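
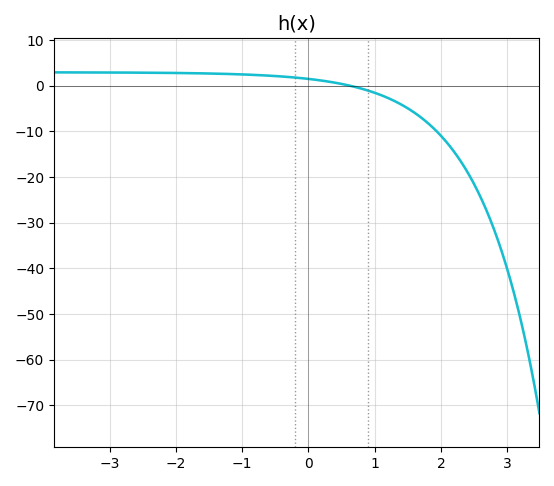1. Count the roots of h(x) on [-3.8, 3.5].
1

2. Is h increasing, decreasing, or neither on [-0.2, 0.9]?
decreasing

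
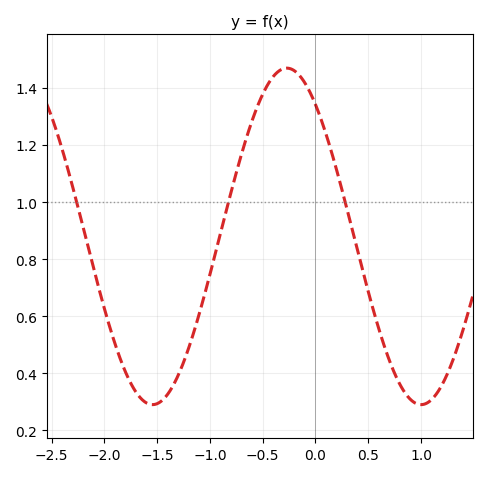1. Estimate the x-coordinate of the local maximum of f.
-0.3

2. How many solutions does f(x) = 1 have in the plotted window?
3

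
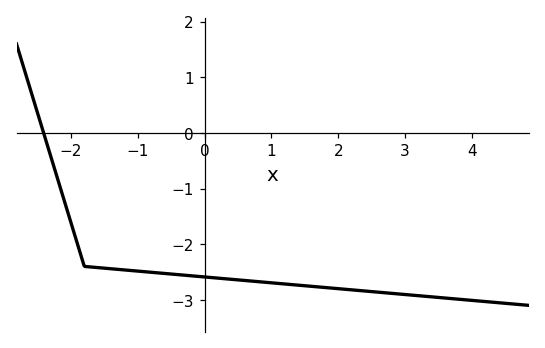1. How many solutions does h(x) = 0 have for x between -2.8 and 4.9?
1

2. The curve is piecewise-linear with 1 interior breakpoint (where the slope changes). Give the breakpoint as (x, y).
(-1.8, -2.4)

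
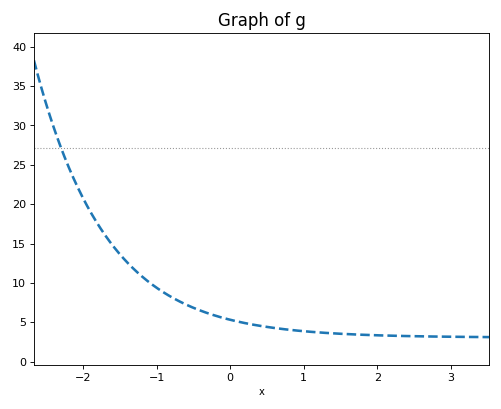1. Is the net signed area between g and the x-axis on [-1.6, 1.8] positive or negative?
positive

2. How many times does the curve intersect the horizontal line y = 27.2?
1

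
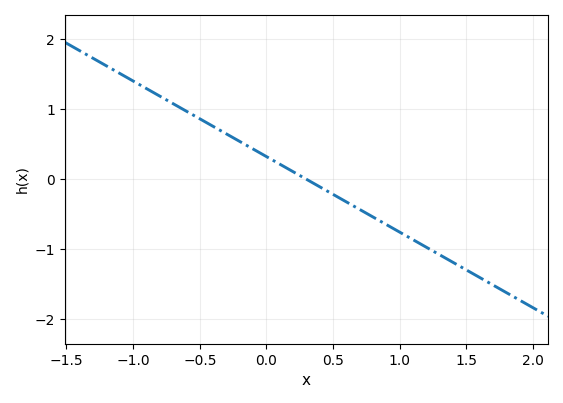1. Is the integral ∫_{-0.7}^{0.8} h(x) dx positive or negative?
positive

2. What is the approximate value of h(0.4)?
-0.1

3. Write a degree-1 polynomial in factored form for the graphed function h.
y = -1.08(x - 0.3)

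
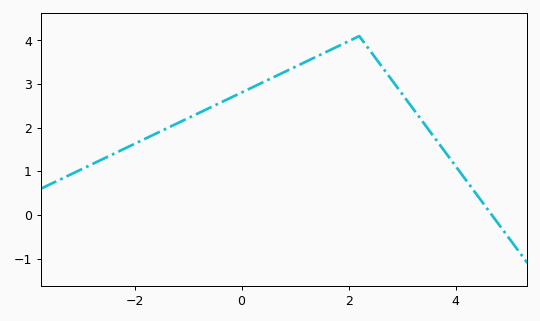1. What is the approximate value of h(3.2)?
2.45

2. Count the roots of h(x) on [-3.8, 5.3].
1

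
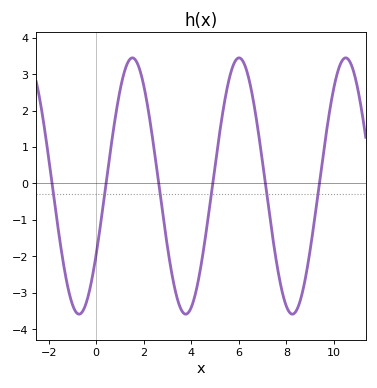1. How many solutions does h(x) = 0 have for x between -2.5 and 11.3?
6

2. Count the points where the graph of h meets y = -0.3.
6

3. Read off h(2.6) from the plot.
0.144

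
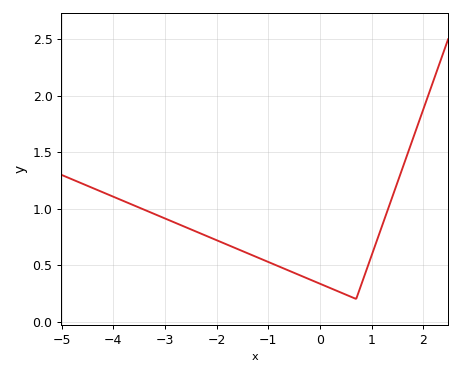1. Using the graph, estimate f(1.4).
1.1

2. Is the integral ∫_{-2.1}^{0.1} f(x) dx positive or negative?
positive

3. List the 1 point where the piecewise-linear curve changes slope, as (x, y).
(0.7, 0.2)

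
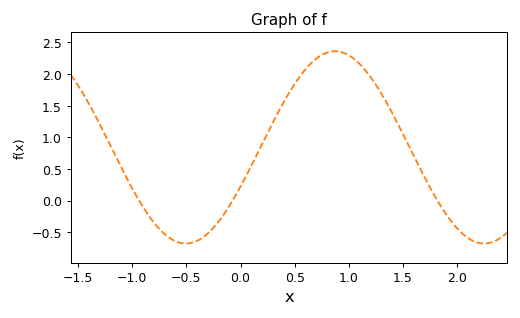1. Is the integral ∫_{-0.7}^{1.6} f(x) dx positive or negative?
positive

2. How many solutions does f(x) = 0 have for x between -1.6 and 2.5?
3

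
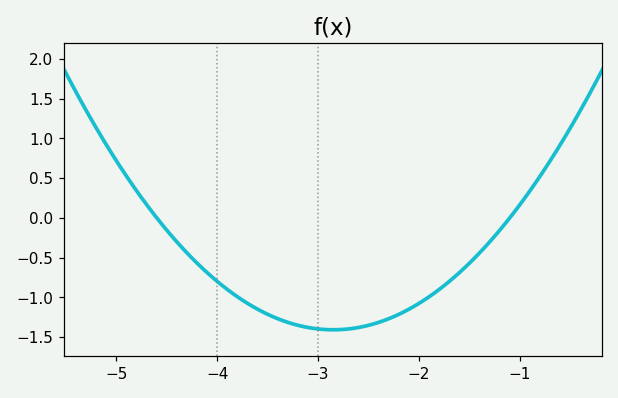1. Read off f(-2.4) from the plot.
-1.32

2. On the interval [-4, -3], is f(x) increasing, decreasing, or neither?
decreasing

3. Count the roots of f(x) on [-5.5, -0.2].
2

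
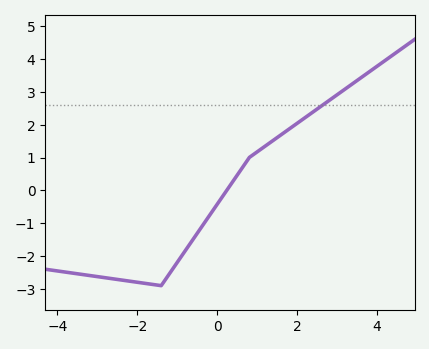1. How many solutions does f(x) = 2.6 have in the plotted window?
1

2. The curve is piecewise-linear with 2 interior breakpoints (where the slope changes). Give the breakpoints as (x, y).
(-1.4, -2.9); (0.8, 1)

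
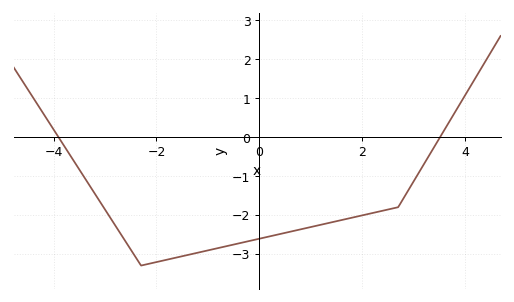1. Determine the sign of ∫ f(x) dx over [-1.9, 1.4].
negative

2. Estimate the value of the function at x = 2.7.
-1.8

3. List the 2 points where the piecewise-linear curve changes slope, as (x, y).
(-2.3, -3.3); (2.7, -1.8)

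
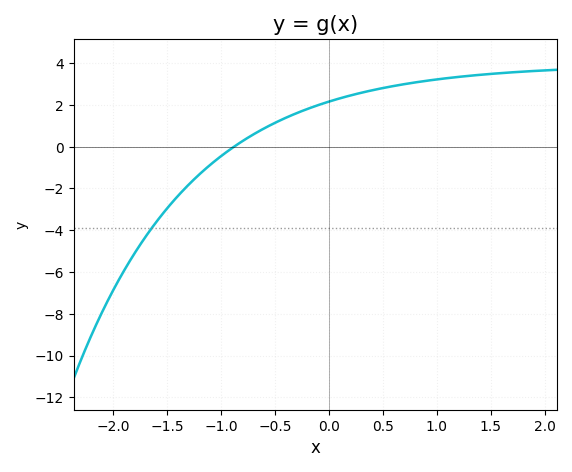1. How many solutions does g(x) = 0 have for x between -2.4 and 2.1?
1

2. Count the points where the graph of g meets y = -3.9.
1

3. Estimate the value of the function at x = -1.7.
-4.33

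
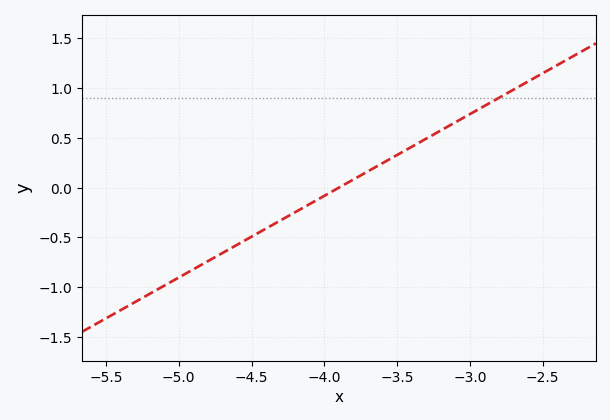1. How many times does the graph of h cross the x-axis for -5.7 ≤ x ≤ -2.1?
1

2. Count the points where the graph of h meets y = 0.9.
1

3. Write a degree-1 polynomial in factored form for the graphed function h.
y = 0.82(x + 3.9)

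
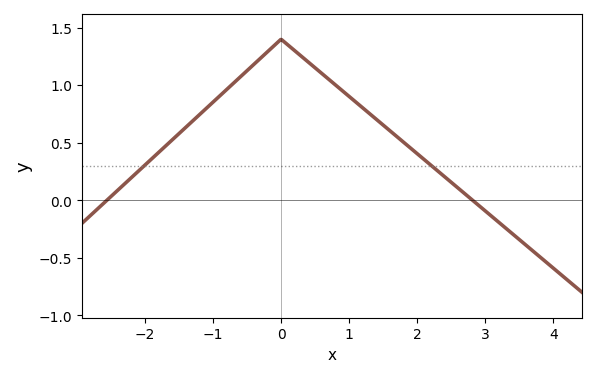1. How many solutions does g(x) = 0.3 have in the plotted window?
2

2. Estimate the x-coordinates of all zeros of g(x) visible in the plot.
-2.6, 2.8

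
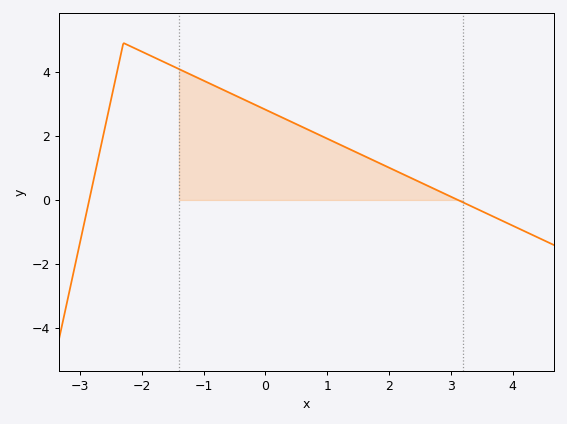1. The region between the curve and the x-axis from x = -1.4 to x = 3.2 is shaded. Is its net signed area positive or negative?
positive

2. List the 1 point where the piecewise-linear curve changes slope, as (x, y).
(-2.3, 4.9)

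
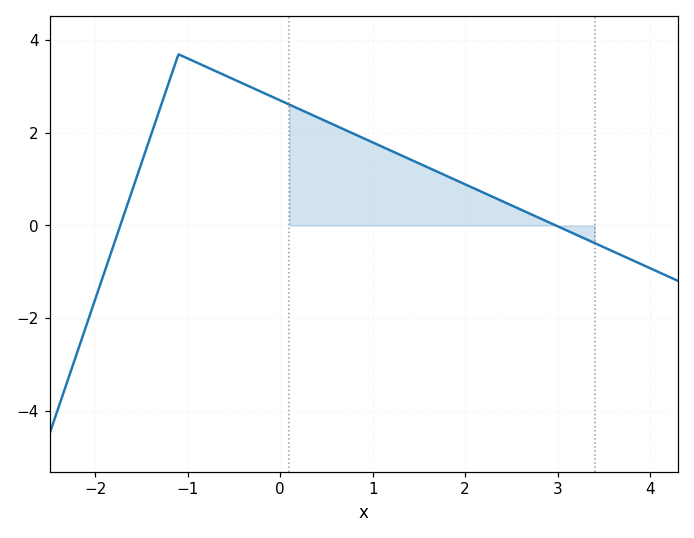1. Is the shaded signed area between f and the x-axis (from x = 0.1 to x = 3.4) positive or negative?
positive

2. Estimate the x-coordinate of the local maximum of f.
-1.1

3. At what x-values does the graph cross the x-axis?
-1.7, 3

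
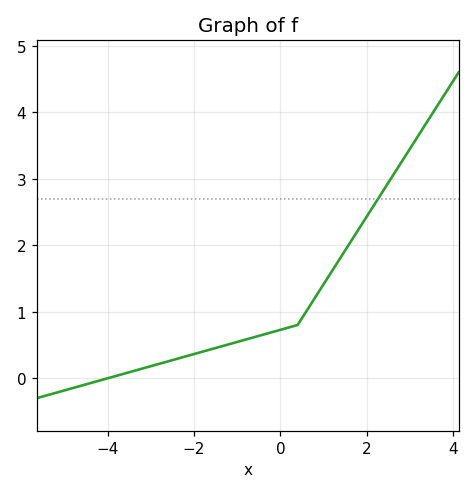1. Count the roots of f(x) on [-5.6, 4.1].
1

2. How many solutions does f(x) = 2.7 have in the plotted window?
1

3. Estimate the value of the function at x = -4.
-0.002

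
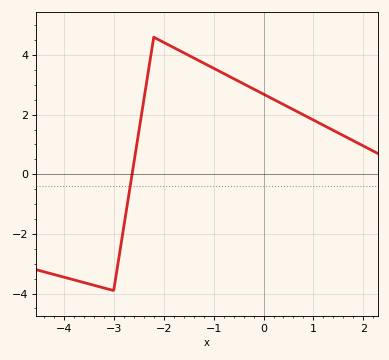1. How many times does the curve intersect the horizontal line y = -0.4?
1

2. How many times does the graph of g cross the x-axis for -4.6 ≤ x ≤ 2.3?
1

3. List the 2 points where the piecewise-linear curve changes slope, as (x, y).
(-3, -3.9); (-2.2, 4.6)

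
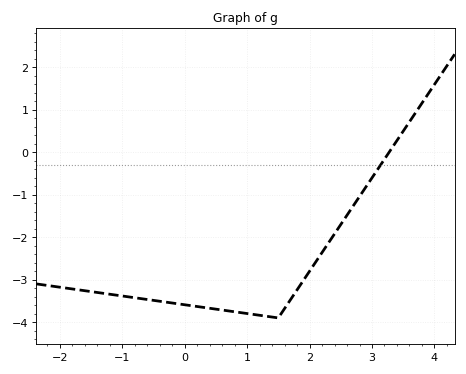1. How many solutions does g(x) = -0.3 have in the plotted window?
1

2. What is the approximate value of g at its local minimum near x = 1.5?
-3.9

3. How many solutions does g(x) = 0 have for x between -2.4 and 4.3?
1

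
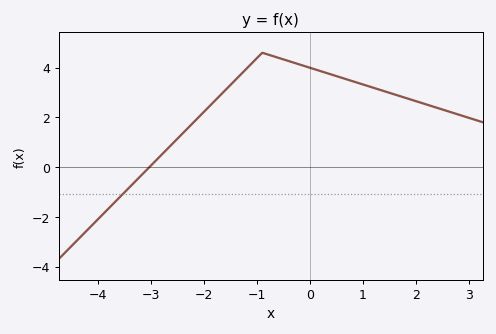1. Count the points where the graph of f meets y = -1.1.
1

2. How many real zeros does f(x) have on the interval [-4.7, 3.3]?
1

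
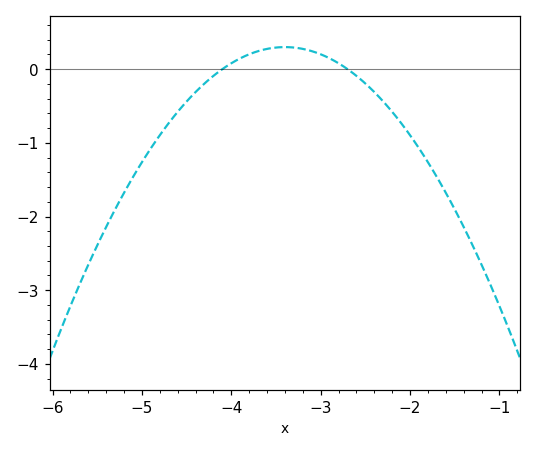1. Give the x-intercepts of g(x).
-4.1, -2.7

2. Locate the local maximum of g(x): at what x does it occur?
-3.4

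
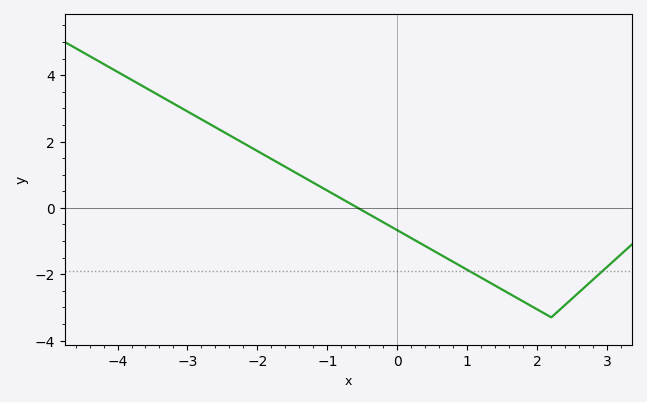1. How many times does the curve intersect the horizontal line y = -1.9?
2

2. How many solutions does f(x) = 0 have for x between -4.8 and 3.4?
1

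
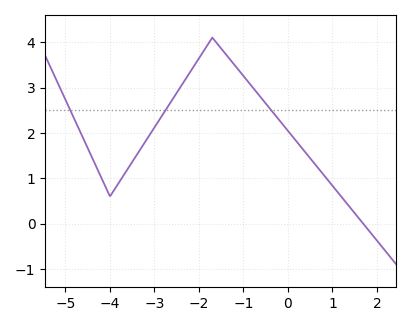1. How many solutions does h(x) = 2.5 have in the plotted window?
3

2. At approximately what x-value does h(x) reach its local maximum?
-1.7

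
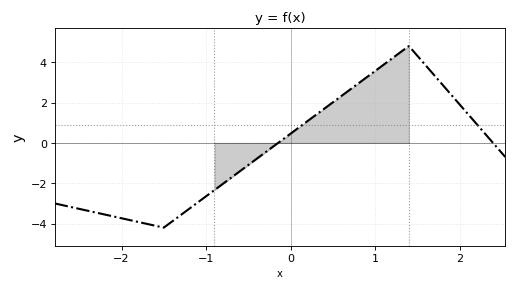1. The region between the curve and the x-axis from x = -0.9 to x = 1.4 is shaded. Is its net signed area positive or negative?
positive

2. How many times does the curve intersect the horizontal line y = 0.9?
2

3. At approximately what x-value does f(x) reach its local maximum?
1.4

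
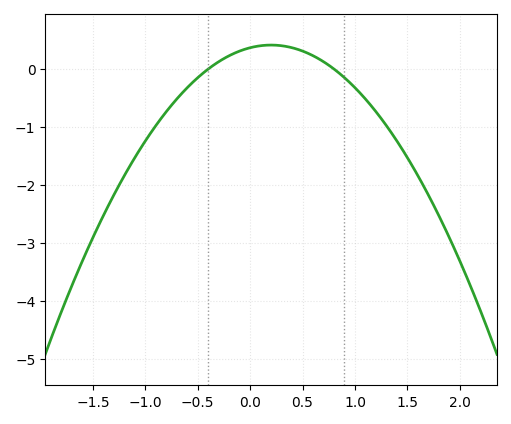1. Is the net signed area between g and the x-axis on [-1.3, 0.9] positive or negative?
negative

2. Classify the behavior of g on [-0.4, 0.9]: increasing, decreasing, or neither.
neither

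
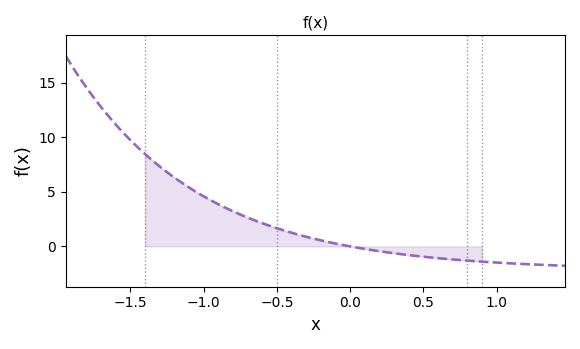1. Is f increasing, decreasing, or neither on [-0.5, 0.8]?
decreasing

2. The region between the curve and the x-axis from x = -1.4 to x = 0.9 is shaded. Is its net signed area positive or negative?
positive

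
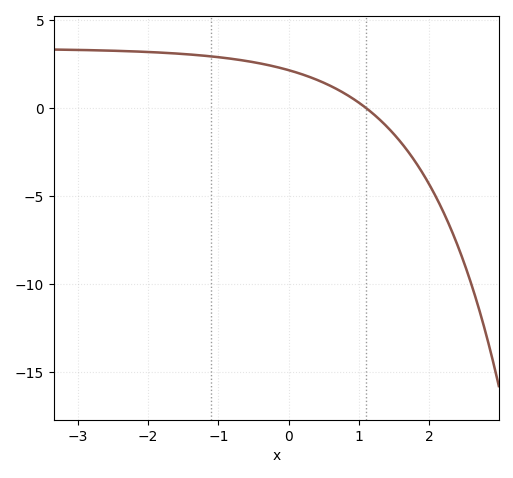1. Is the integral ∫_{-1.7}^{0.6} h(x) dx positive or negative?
positive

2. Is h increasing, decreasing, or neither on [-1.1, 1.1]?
decreasing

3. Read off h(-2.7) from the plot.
3.5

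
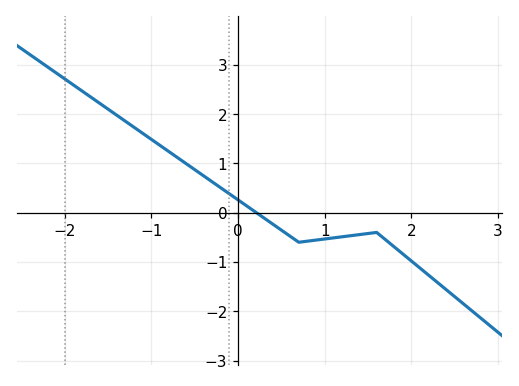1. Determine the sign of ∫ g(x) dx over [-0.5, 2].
negative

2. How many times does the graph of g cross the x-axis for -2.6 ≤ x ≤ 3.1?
1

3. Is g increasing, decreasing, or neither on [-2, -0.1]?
decreasing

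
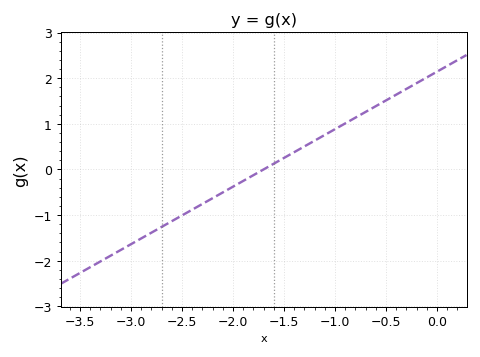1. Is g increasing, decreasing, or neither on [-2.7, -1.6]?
increasing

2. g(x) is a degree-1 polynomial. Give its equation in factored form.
y = 1.26(x + 1.7)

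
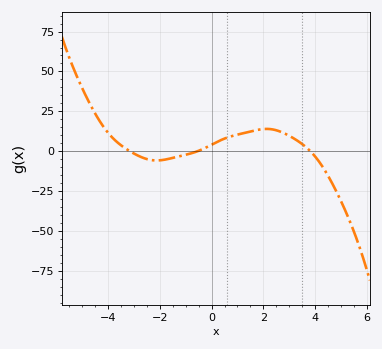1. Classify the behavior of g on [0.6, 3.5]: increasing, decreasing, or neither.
neither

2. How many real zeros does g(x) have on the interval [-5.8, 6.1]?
3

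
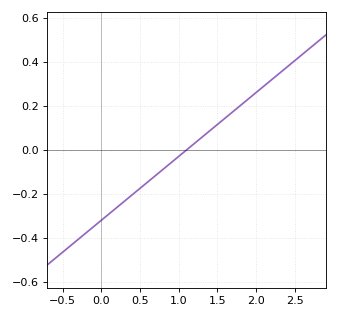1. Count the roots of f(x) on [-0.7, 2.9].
1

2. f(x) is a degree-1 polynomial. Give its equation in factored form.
y = 0.29(x - 1.1)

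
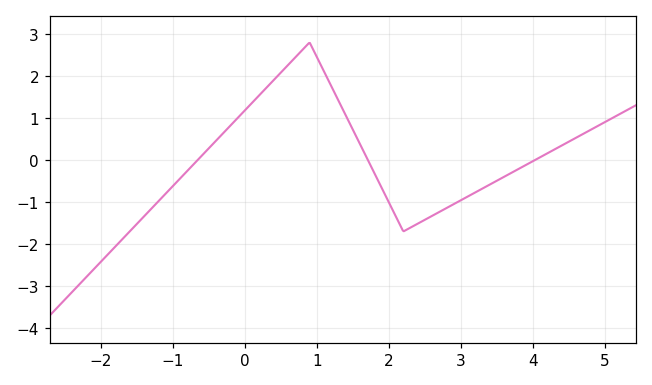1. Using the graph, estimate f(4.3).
0.3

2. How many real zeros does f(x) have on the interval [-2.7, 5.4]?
3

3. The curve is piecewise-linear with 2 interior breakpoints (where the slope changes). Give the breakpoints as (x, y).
(0.9, 2.8); (2.2, -1.7)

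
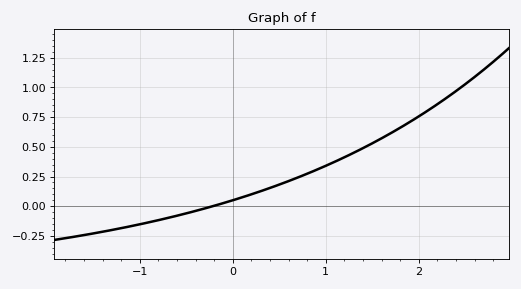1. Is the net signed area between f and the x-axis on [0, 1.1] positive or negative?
positive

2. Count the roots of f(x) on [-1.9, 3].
1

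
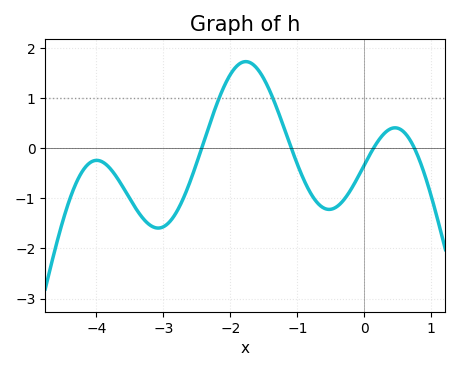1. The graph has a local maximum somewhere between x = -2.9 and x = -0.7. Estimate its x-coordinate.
-1.77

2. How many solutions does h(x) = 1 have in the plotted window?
2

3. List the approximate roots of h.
-2.43, -1.09, 0.138, 0.747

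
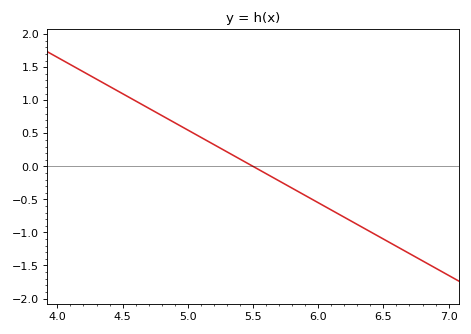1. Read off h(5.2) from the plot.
0.35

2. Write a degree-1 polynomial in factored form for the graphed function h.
y = -1.1(x - 5.5)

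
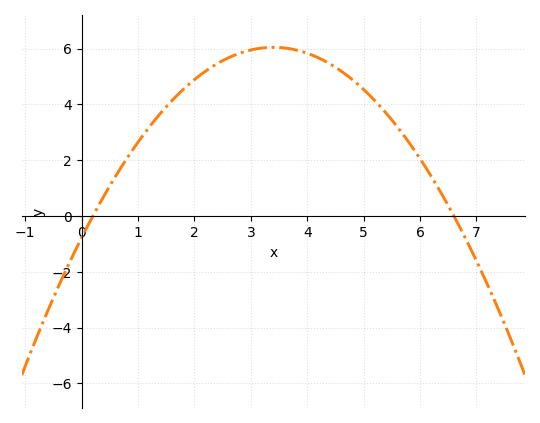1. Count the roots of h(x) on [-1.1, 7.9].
2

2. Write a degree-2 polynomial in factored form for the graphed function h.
y = -0.59(x - 0.2)(x - 6.6)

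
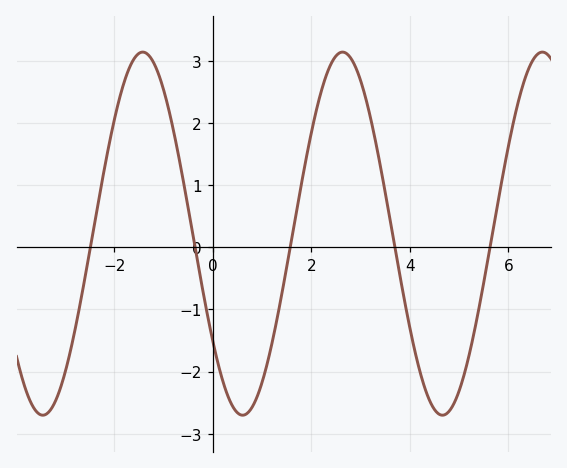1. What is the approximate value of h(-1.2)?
2.97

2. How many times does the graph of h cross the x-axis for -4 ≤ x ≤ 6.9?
5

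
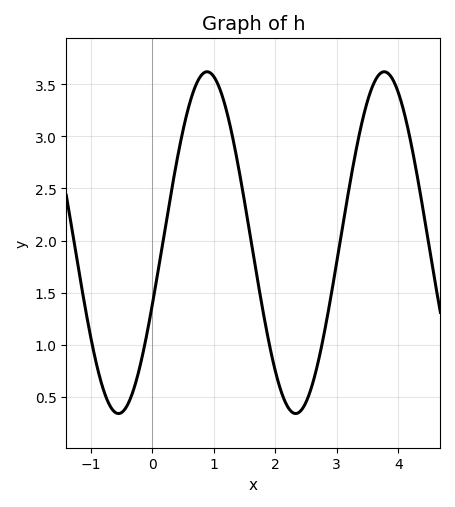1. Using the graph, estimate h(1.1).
3.45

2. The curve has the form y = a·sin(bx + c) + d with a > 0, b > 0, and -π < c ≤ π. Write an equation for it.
y = 1.64sin(2.2x - 0.37) + 1.98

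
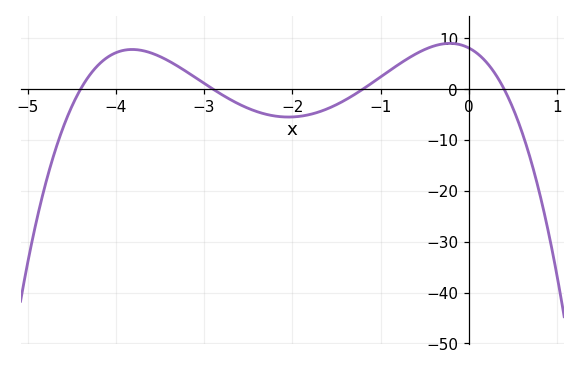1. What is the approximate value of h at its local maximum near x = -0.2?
9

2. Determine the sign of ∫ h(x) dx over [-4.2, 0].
positive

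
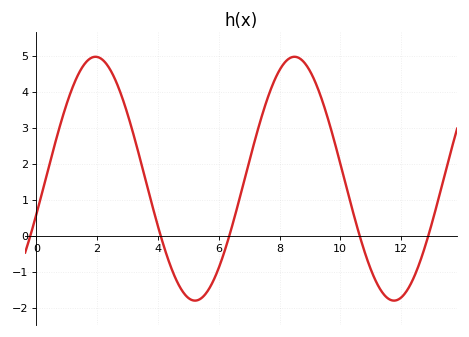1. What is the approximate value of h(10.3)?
1.04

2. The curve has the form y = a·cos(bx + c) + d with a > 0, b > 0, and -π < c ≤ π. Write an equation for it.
y = 3.39cos(0.96x - 1.87) + 1.59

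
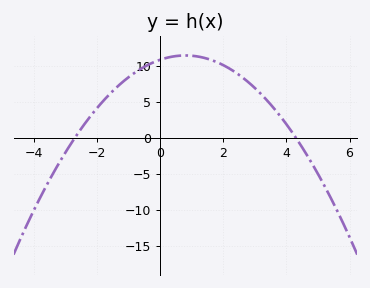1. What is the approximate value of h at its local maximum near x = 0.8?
11.4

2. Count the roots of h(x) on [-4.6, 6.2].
2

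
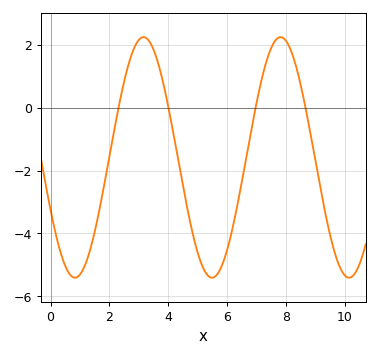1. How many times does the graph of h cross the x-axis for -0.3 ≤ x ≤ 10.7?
4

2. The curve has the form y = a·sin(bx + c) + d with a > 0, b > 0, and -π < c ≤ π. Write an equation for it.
y = 3.83sin(1.4x - 2.7) - 1.58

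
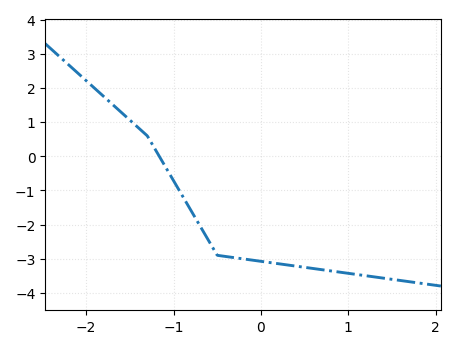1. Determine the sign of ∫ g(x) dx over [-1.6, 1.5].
negative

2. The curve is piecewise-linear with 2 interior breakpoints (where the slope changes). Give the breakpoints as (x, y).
(-1.3, 0.6); (-0.5, -2.9)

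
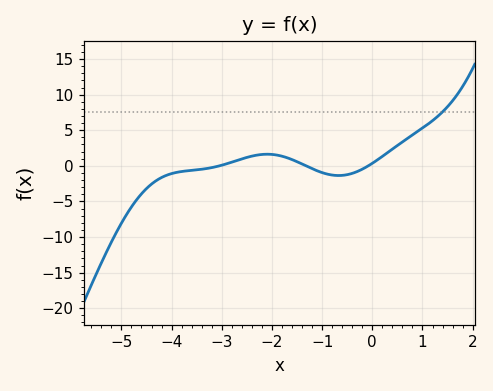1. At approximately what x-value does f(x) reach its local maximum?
-2.09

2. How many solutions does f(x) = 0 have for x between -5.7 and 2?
3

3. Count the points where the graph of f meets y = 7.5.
1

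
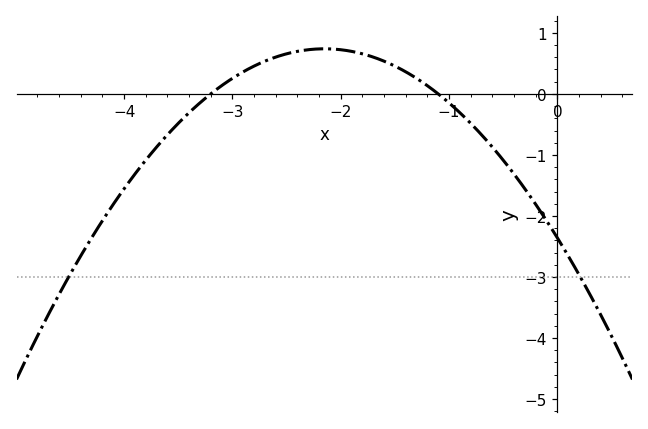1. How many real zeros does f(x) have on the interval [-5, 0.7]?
2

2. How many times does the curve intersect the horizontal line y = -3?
2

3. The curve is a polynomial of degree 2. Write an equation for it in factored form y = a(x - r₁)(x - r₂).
y = -0.67(x + 3.2)(x + 1.1)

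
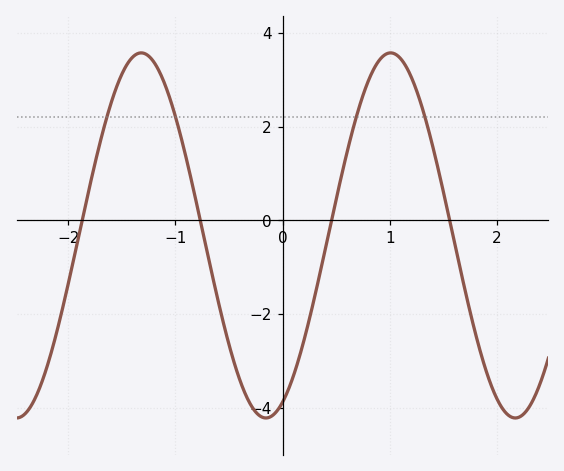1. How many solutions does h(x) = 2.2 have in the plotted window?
4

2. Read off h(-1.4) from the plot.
3.48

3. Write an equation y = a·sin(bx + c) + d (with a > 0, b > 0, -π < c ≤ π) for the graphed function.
y = 3.89sin(2.7x - 1.15) - 0.32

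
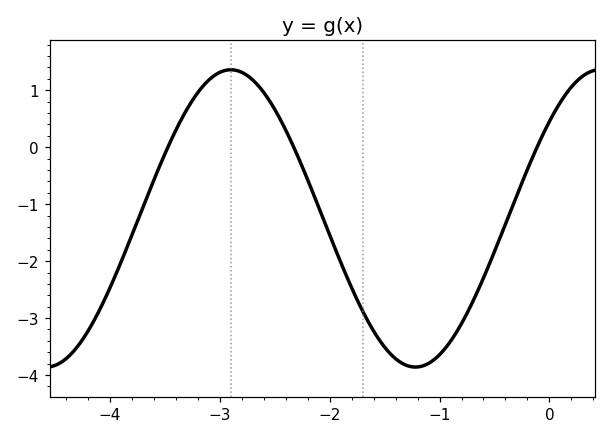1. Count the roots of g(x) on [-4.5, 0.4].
3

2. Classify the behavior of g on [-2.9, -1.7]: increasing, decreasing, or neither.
decreasing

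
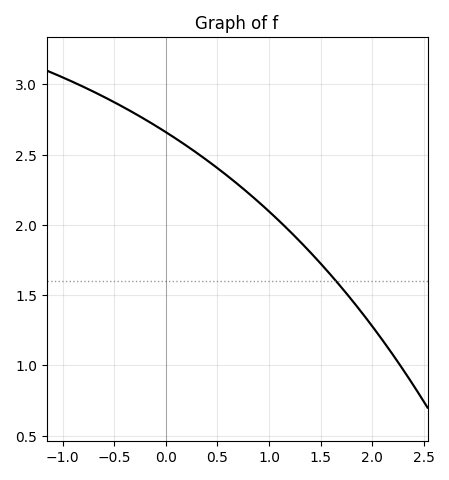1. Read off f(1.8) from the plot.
1.45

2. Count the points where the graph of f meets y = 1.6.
1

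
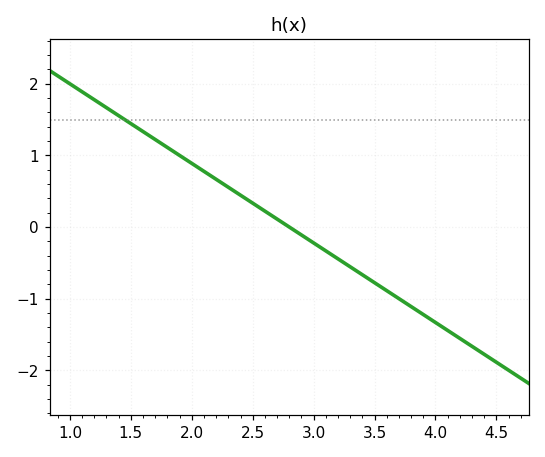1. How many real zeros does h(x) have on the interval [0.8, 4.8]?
1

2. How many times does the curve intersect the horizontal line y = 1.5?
1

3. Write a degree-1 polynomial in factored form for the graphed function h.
y = -1.11(x - 2.8)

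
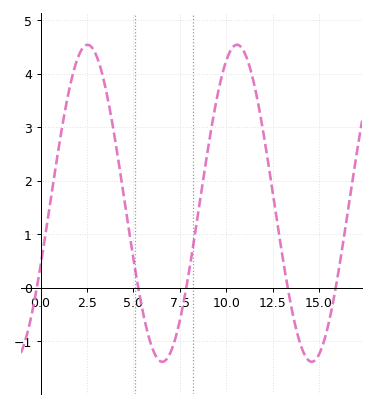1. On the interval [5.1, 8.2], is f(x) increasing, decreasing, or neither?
neither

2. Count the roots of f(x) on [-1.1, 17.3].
5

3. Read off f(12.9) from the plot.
0.9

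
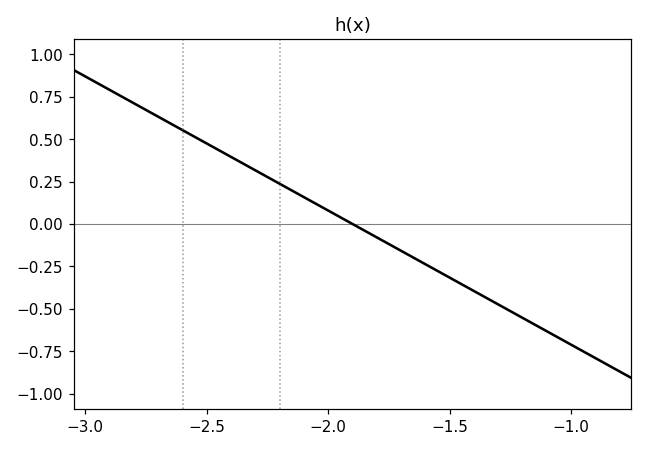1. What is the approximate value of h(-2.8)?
0.7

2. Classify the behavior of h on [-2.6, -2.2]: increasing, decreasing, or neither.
decreasing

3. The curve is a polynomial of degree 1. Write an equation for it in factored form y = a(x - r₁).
y = -0.79(x + 1.9)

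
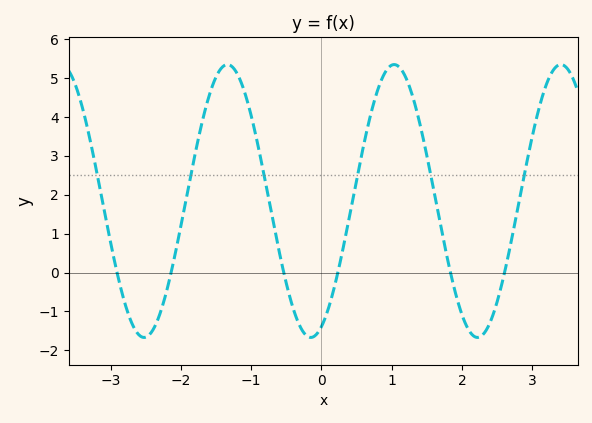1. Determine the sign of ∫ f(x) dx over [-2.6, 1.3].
positive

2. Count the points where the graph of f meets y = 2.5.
6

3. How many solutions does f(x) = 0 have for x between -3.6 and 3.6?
6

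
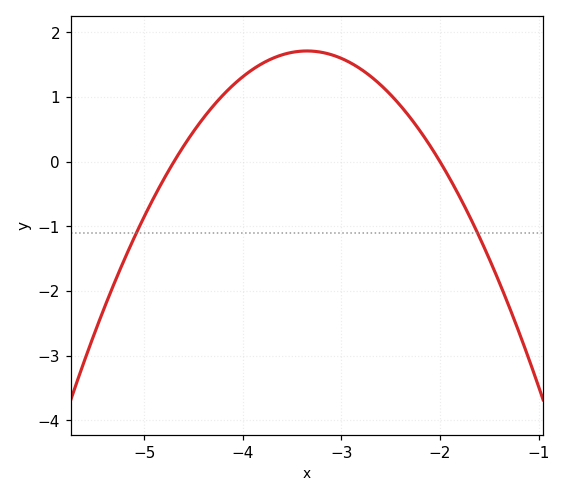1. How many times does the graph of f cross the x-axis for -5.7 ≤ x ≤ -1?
2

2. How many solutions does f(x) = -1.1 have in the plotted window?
2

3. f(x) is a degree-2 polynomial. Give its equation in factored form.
y = -0.94(x + 4.7)(x + 2)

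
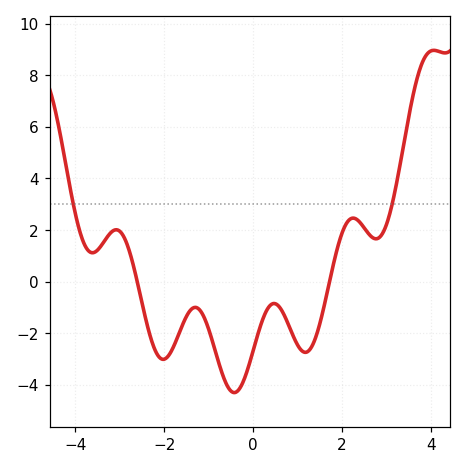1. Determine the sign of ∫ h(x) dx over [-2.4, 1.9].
negative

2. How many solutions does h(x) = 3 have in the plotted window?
2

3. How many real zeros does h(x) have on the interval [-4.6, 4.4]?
2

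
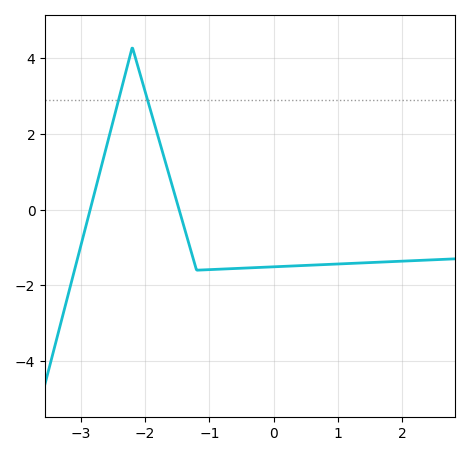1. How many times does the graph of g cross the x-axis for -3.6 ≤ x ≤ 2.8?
2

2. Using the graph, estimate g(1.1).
-1.43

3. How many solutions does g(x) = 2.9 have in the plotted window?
2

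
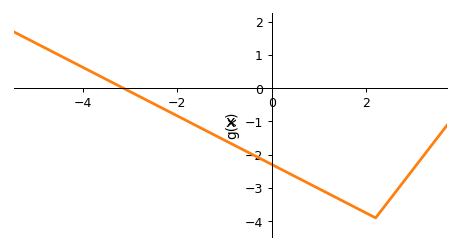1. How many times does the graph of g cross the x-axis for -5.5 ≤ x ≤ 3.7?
1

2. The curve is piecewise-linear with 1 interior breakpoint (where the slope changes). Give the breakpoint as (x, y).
(2.2, -3.9)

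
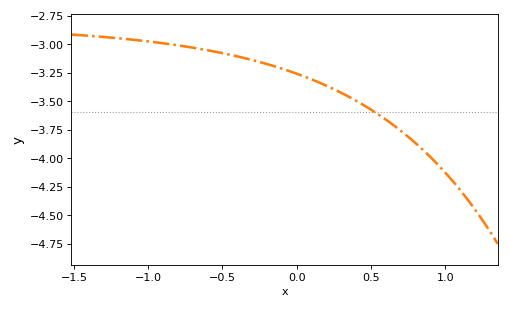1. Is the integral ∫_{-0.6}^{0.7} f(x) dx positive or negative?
negative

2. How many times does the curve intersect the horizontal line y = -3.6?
1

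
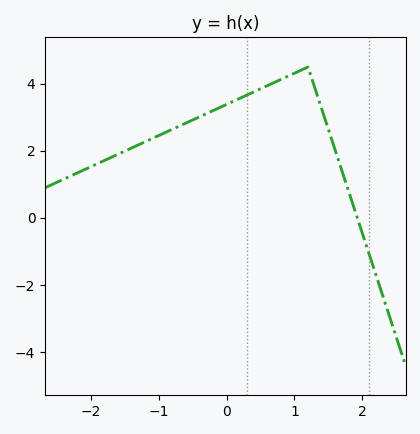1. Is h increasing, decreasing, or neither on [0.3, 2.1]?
neither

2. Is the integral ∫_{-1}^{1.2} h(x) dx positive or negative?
positive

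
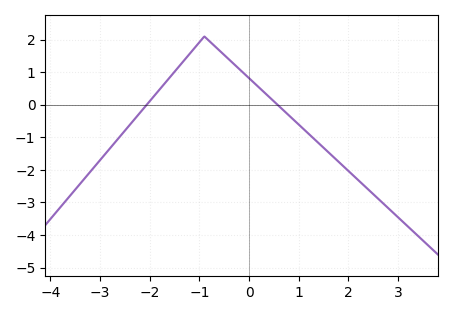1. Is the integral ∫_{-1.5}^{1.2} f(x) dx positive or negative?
positive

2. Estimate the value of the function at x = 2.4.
-2.6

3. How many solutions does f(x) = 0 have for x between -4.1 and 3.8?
2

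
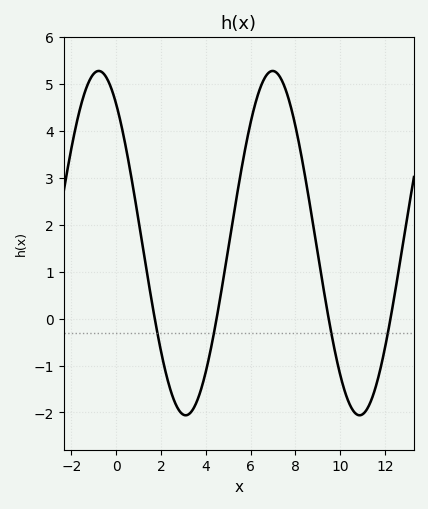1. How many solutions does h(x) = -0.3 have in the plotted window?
4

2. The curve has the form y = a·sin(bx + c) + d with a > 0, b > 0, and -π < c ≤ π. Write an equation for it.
y = 3.67sin(0.81x + 2.2) + 1.61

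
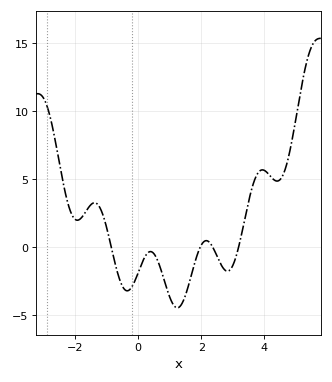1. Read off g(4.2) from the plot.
5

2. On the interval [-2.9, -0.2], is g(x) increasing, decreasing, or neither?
neither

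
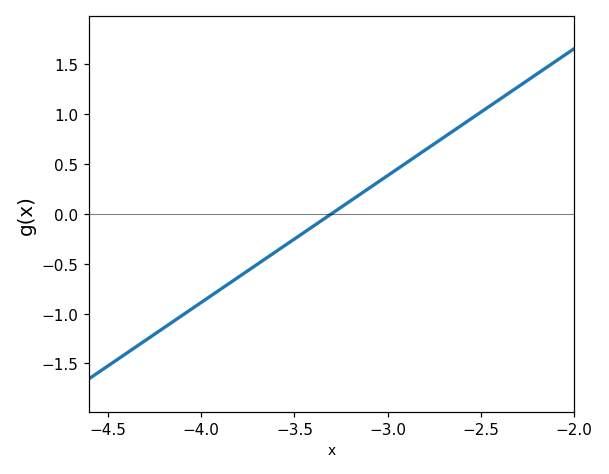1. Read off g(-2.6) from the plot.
0.9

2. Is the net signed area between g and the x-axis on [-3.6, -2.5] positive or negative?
positive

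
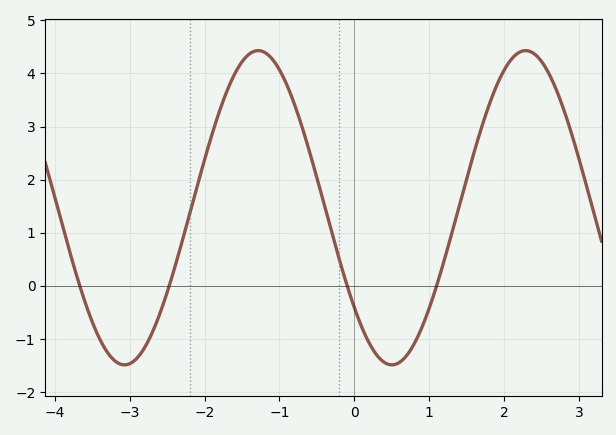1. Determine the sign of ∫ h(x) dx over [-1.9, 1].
positive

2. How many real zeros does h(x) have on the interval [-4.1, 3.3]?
4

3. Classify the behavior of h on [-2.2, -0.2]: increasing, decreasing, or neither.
neither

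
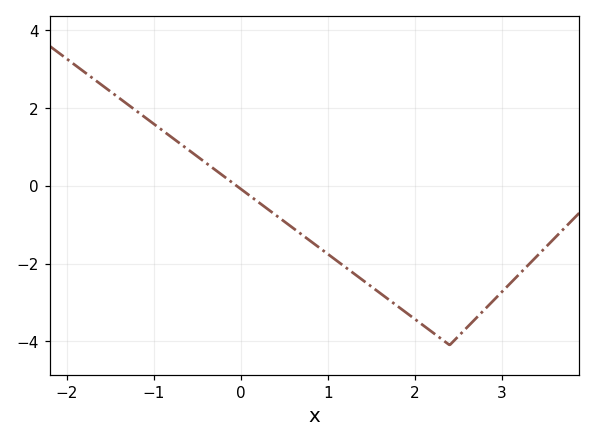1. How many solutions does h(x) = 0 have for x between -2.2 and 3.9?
1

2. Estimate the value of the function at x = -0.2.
0.253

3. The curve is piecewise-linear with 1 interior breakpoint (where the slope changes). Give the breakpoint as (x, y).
(2.4, -4.1)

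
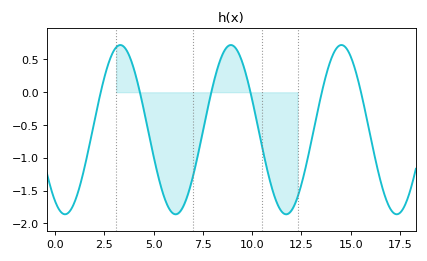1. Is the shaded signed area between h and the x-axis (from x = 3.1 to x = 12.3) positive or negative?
negative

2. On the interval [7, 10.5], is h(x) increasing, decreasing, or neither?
neither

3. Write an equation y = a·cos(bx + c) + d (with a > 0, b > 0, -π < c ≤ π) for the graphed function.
y = 1.29cos(1.12x + 2.58) - 0.57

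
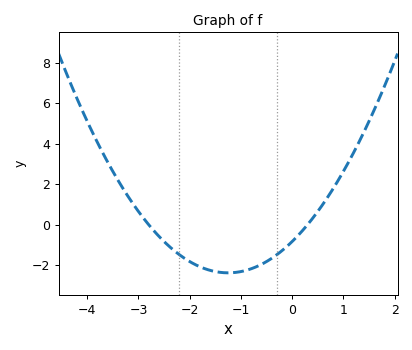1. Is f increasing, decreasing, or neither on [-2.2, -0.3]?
neither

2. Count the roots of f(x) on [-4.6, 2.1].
2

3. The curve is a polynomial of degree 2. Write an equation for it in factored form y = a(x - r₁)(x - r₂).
y = 0.99(x + 2.8)(x - 0.3)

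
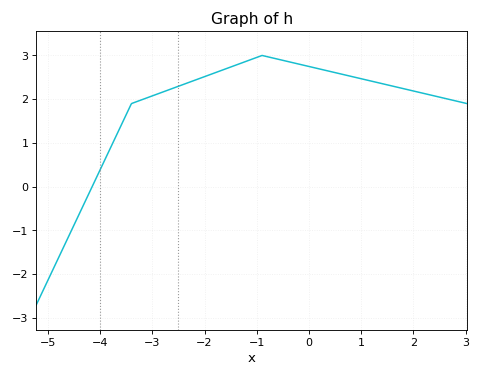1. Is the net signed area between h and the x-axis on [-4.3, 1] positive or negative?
positive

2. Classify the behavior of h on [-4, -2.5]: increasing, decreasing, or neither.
increasing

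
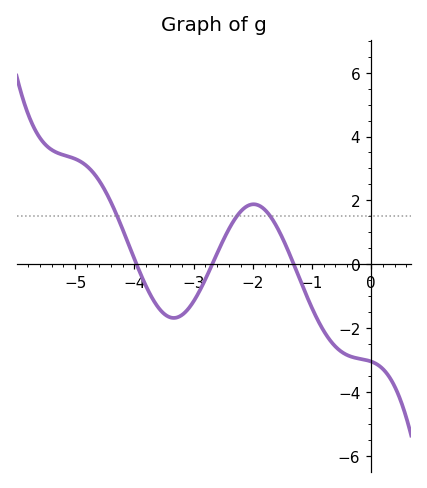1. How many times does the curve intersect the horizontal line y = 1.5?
3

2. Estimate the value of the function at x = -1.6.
1.2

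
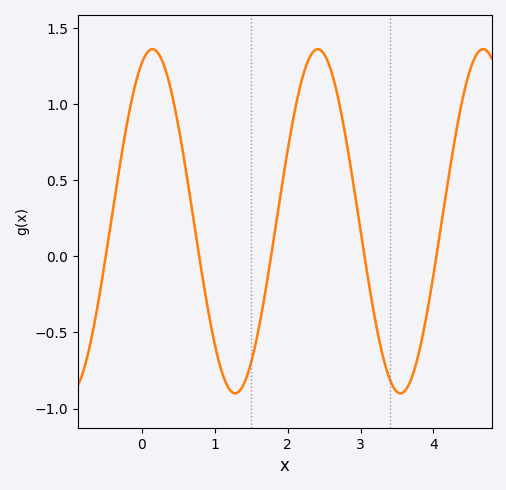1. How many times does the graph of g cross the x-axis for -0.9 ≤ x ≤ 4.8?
5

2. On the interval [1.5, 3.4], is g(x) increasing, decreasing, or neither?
neither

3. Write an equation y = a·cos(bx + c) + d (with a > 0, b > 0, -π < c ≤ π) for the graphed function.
y = 1.13cos(2.77x - 0.4) + 0.23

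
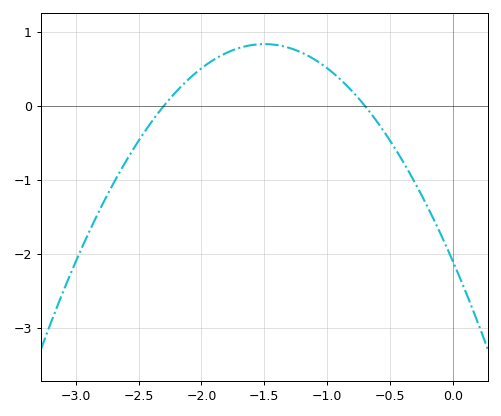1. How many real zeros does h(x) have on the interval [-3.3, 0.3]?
2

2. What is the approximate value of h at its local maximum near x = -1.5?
0.8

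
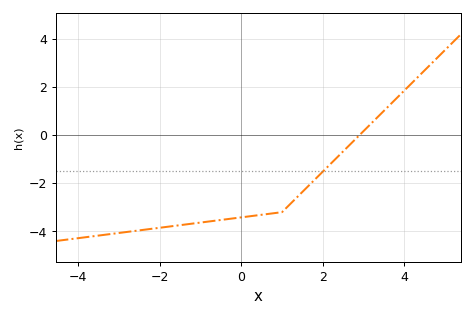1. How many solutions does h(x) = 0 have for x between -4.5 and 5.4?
1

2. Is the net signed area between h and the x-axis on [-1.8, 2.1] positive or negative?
negative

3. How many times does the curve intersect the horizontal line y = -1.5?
1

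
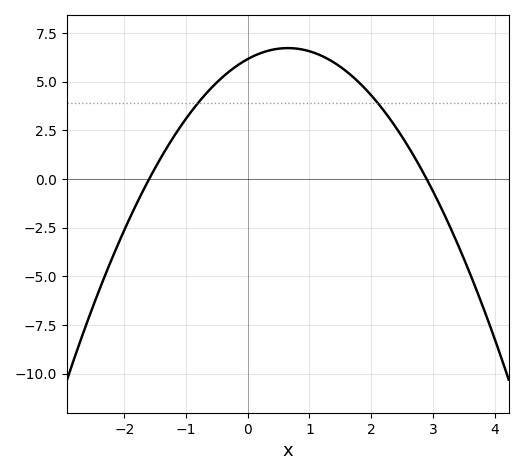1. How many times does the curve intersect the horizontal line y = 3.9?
2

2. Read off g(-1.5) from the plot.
0.6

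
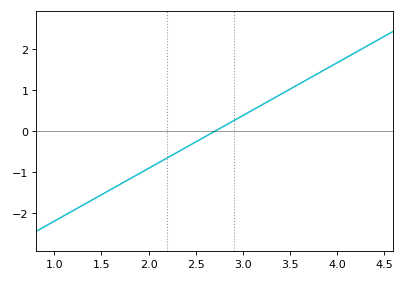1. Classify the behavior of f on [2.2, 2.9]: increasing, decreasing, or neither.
increasing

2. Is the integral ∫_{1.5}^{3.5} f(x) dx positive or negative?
negative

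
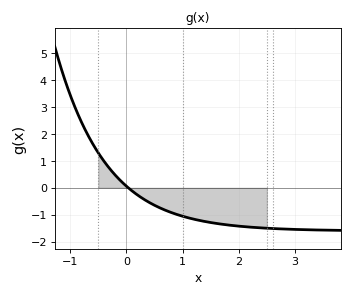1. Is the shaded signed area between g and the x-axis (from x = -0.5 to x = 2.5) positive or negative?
negative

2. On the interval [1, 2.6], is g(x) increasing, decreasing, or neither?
decreasing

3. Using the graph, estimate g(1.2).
-1.17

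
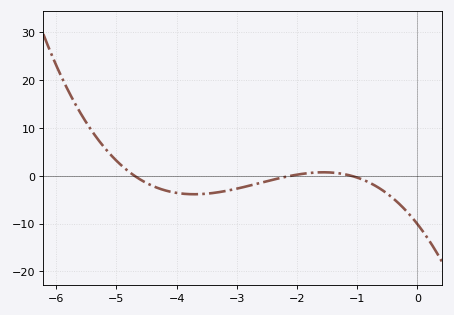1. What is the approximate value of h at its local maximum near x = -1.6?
0.725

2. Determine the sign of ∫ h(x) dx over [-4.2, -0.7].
negative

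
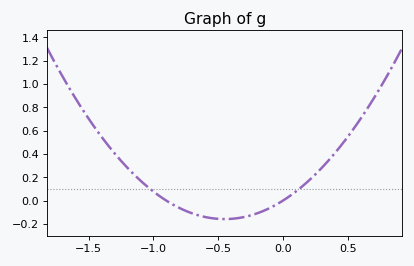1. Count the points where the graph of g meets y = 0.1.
2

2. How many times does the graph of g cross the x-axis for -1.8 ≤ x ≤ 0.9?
2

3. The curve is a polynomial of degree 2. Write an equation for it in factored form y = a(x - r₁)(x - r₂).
y = 0.78(x + 0.9)(x - 0)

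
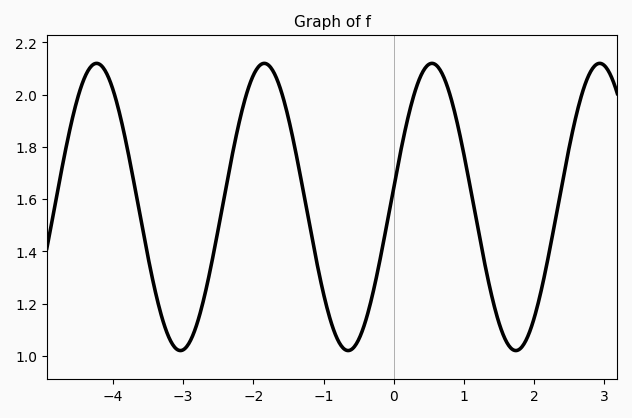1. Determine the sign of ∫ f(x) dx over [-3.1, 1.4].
positive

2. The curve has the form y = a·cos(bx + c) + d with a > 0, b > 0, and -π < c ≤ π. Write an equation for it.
y = 0.55cos(2.6x - 1.4) + 1.57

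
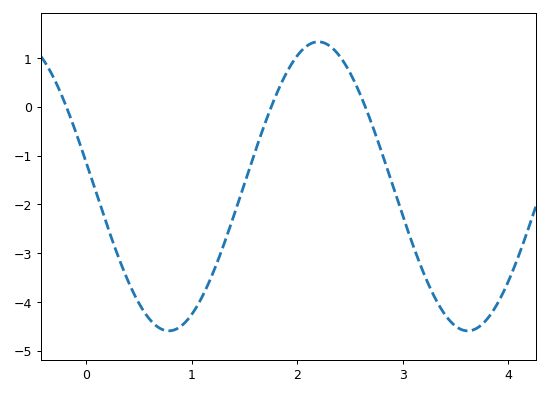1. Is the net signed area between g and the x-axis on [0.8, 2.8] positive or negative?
negative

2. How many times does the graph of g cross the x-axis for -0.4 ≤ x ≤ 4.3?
3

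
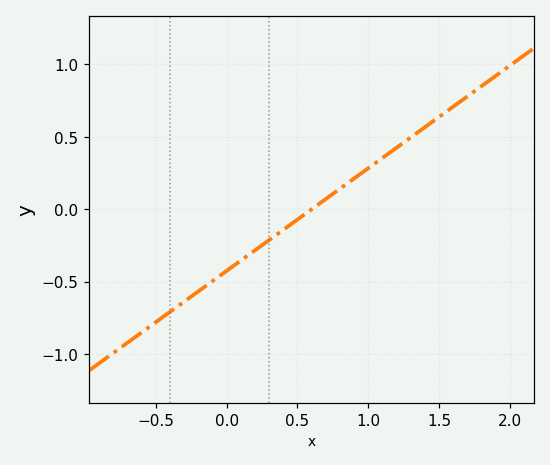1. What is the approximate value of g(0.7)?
0.05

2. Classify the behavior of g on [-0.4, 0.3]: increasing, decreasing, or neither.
increasing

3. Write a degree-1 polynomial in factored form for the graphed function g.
y = 0.71(x - 0.6)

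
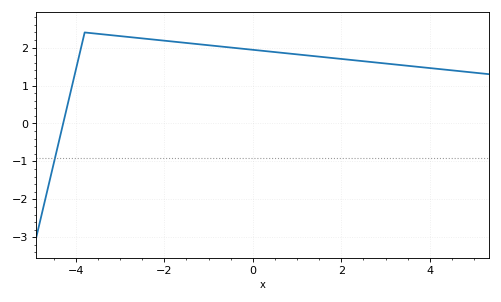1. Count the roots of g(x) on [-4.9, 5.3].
1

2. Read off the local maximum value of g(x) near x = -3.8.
2.4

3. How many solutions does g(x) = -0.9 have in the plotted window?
1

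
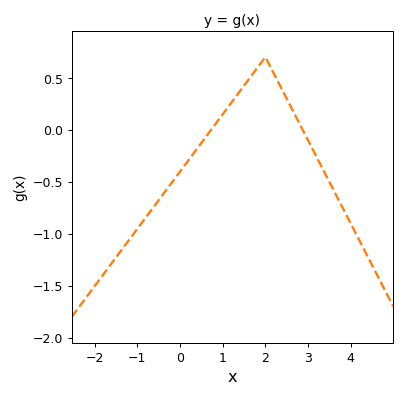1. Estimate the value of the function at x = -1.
-0.954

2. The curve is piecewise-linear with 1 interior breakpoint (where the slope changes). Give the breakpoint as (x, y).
(2, 0.7)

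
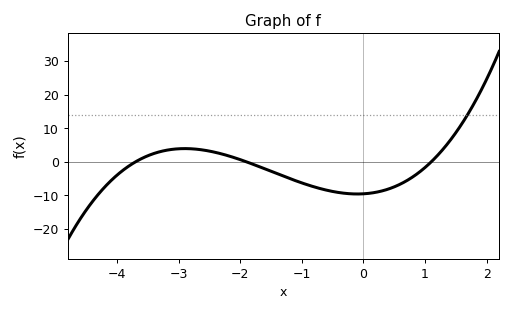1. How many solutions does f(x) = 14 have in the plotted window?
1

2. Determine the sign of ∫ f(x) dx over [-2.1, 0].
negative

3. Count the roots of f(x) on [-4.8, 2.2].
3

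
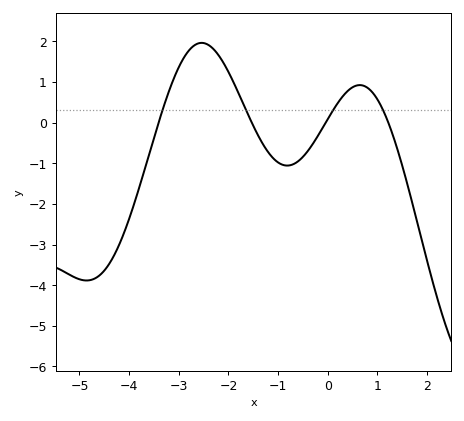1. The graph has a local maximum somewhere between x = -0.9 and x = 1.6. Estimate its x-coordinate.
0.6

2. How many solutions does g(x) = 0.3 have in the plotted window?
4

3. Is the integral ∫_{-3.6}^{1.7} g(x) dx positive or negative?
positive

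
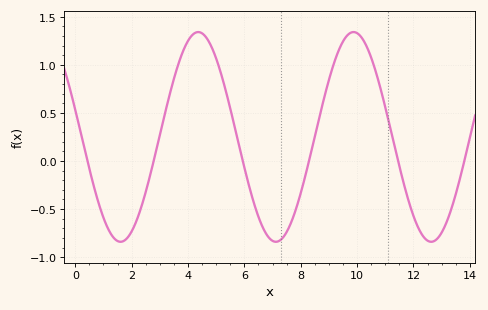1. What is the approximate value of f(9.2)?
1.03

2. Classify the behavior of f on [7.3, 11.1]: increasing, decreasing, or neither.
neither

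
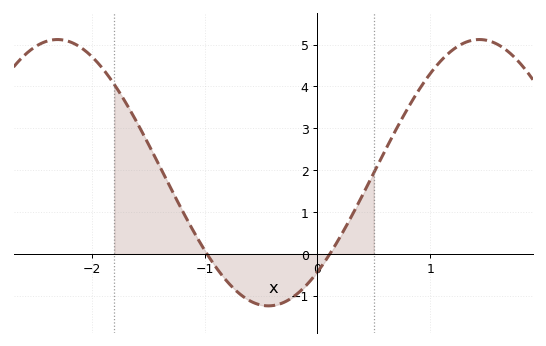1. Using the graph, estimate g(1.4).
5.1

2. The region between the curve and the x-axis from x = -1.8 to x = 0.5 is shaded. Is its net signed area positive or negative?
positive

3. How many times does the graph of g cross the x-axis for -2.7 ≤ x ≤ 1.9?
2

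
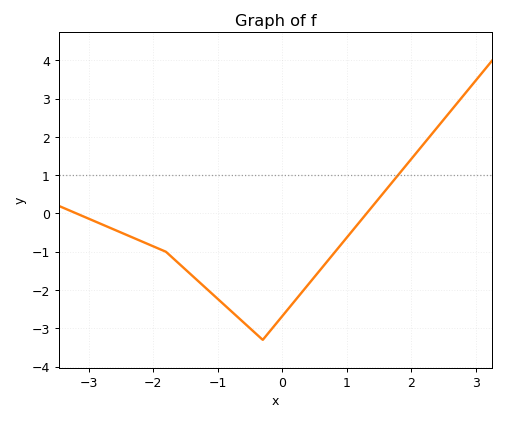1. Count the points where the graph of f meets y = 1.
1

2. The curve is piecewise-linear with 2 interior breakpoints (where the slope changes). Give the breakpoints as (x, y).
(-1.8, -1); (-0.3, -3.3)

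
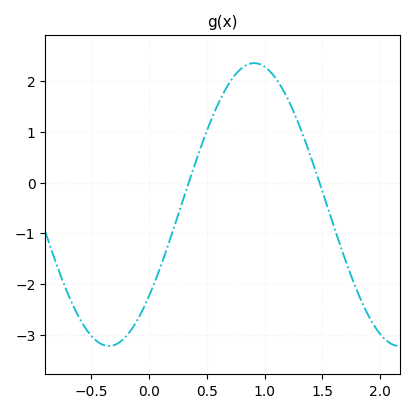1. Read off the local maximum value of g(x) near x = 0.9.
2.36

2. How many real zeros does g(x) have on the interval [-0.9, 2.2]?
2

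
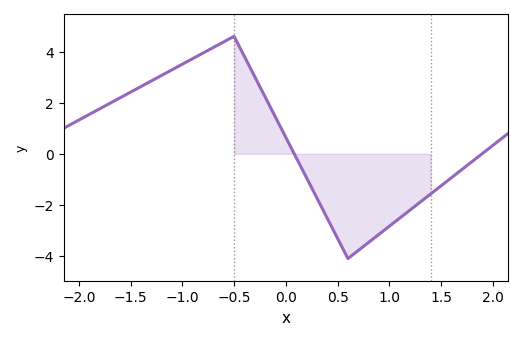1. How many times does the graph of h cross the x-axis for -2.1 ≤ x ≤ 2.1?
2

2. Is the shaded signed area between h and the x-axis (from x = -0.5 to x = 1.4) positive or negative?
negative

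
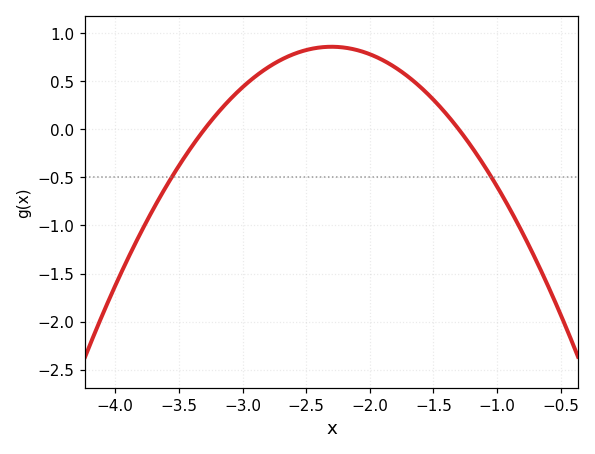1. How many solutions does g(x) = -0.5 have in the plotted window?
2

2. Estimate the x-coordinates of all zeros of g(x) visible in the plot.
-3.3, -1.3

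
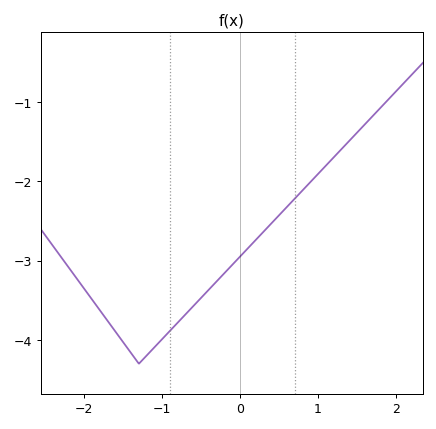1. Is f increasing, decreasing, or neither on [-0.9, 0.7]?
increasing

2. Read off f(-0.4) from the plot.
-3.4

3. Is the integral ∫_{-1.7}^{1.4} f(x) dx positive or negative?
negative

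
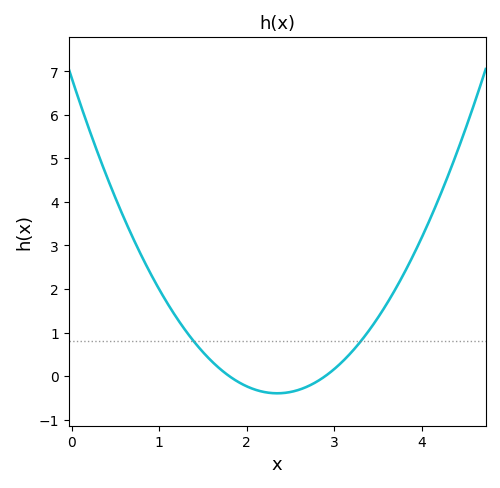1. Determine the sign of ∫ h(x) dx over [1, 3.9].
positive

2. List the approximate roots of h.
1.8, 2.9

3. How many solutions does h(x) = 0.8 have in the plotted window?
2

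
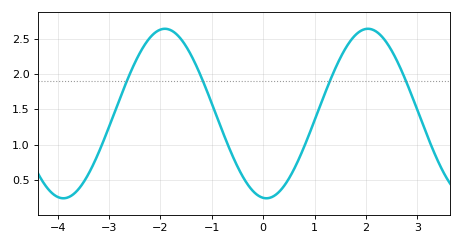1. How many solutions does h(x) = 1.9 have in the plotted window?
4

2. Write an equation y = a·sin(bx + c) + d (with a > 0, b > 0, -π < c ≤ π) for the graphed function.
y = 1.2sin(1.6x - 1.7) + 1.44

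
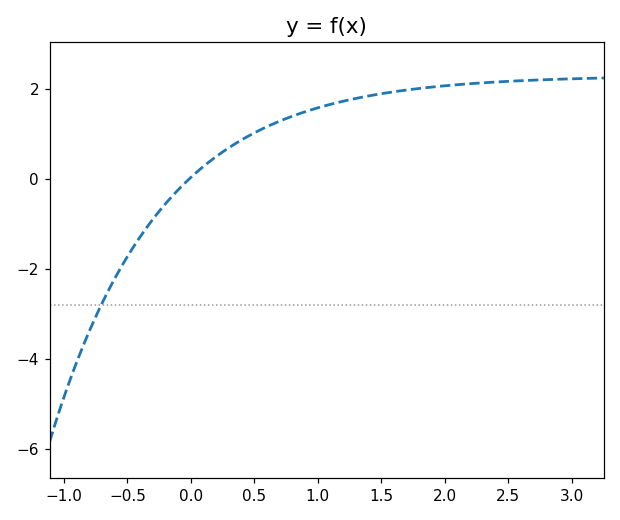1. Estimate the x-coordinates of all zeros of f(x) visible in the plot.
0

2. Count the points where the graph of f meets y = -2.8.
1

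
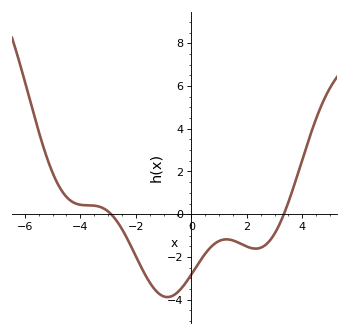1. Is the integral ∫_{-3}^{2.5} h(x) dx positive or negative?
negative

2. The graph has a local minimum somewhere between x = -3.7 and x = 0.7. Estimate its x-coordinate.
-0.863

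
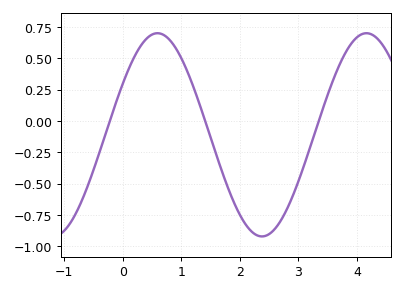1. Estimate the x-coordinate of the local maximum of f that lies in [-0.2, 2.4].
0.6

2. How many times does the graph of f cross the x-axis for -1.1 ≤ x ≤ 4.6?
3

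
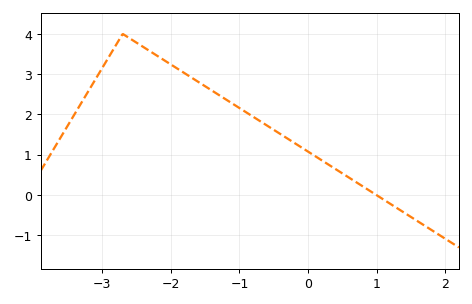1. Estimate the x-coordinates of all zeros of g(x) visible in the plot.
0.996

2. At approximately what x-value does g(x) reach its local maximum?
-2.7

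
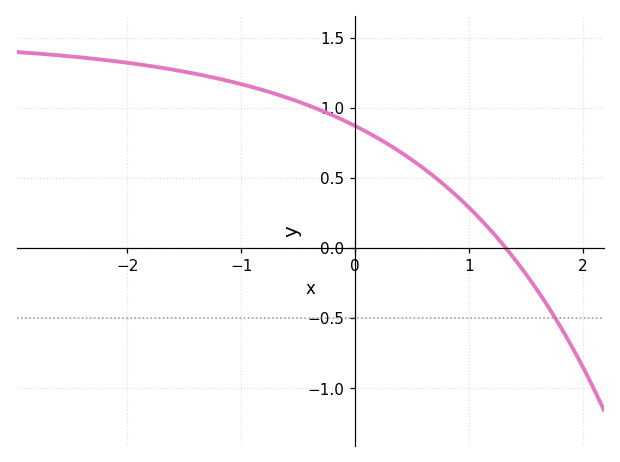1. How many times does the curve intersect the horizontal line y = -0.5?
1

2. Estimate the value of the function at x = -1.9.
1.31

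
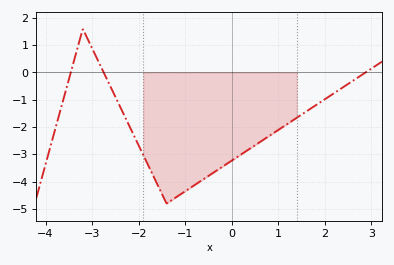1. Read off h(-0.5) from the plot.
-3.79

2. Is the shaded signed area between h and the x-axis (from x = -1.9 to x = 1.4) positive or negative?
negative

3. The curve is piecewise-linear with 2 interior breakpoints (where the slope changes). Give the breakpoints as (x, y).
(-3.2, 1.6); (-1.4, -4.8)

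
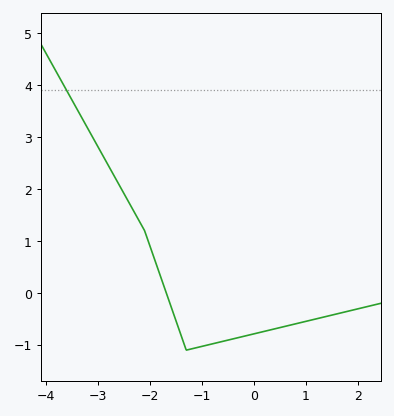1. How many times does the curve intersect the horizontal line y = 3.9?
1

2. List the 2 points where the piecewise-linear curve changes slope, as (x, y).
(-2.1, 1.2); (-1.3, -1.1)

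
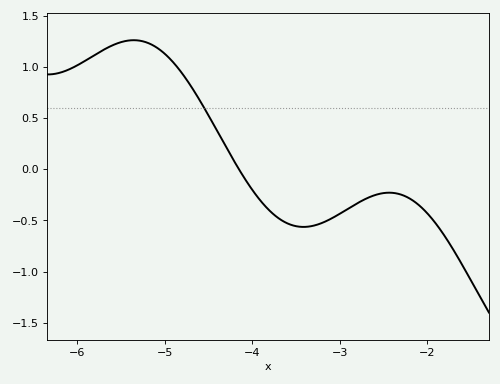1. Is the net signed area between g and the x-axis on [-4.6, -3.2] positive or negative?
negative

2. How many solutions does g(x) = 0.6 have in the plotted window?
1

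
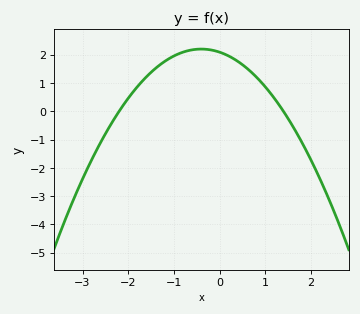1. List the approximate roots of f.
-2.2, 1.4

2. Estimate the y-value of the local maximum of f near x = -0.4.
2.2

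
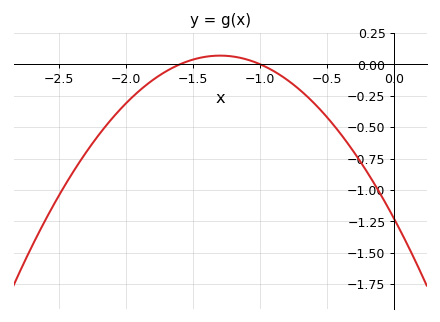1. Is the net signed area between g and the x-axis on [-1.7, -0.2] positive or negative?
negative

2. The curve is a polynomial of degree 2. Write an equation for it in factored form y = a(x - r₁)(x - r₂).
y = -0.77(x + 1.6)(x + 1)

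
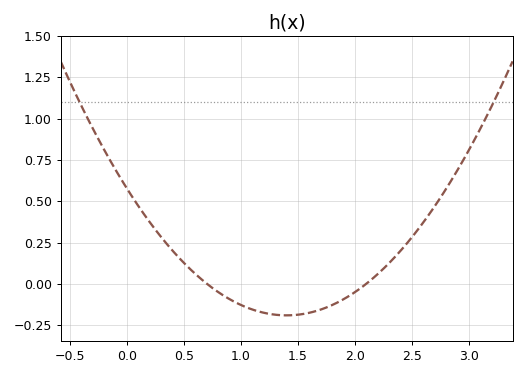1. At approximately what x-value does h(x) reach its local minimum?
1.4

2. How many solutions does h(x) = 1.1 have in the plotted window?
2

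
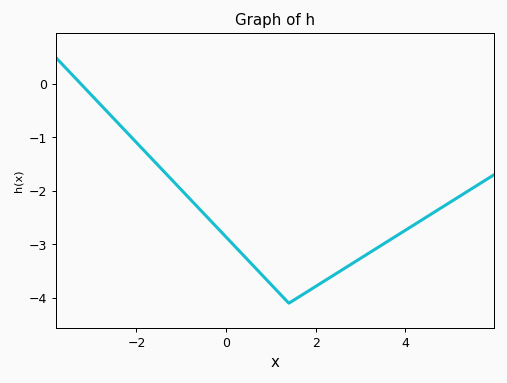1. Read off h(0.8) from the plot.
-3.57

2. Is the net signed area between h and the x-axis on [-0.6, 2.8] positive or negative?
negative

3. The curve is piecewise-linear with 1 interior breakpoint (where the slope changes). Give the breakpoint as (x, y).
(1.4, -4.1)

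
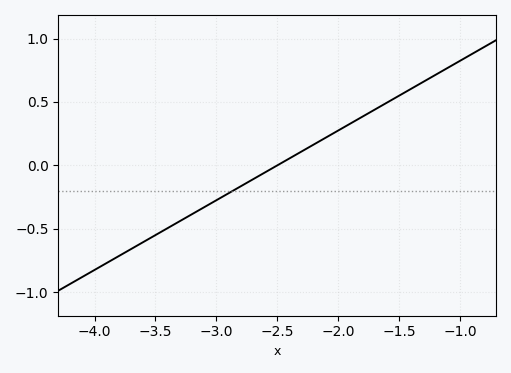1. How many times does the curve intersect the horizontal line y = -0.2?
1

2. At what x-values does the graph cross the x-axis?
-2.5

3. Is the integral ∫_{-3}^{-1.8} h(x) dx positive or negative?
positive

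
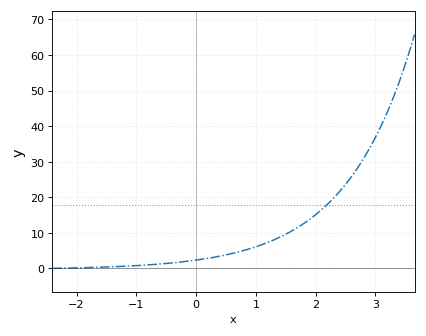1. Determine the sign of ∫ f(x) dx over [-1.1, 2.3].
positive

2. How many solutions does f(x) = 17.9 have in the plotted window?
1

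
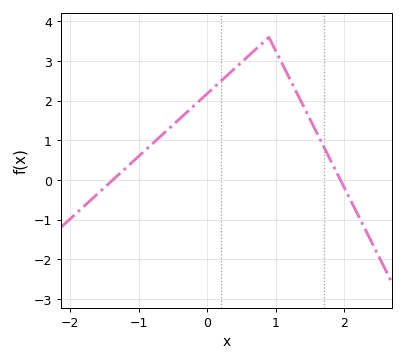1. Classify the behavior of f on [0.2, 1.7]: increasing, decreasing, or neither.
neither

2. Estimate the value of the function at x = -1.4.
0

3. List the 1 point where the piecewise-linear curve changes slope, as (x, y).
(0.9, 3.6)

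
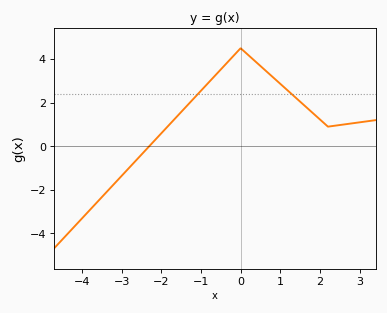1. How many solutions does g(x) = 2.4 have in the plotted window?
2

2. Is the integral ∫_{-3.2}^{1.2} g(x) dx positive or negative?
positive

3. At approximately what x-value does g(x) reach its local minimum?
2.2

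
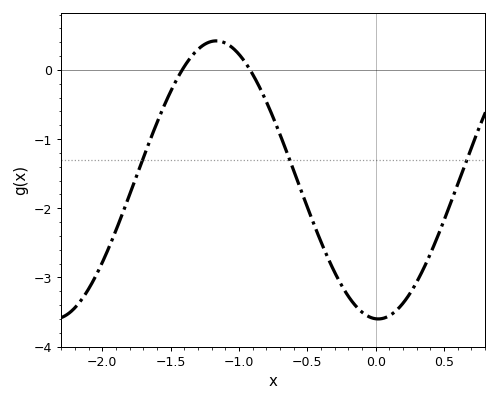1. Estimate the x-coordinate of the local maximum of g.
-1.15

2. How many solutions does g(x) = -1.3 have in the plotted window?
3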